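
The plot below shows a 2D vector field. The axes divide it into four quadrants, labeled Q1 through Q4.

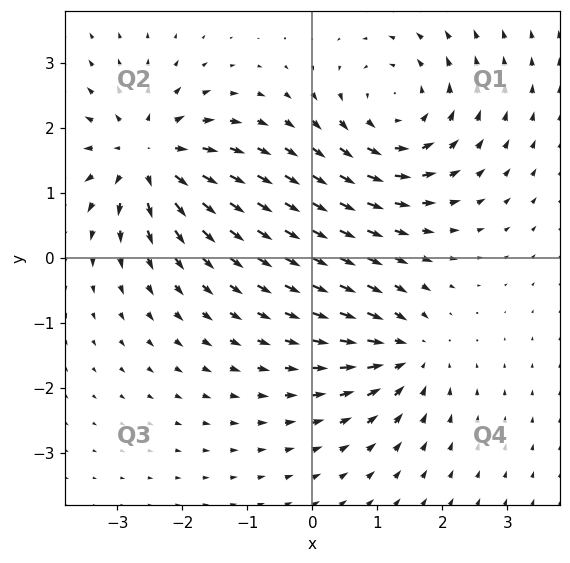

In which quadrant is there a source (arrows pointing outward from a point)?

The source sits at approximately (-2.5, 1.6), which lies in quadrant Q2. The divergence there is about +6, positive as expected for a source.

Q2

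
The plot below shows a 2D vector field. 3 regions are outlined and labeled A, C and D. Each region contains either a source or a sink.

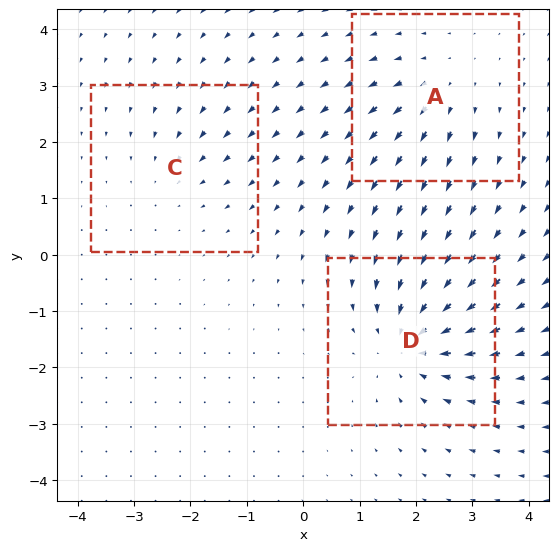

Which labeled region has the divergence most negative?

Divergence at each region's feature centre — A: about +3, C: about -2, D: about -5. Region D is most negative.

D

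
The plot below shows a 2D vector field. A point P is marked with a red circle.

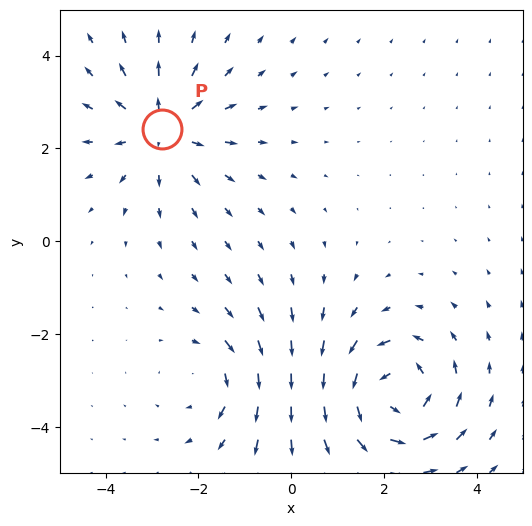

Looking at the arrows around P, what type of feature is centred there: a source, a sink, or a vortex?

At P (-2.8, 2.4) the arrows spread outward. Divergence about +4, curl ≈0 — positive divergence with near-zero curl is a source.

source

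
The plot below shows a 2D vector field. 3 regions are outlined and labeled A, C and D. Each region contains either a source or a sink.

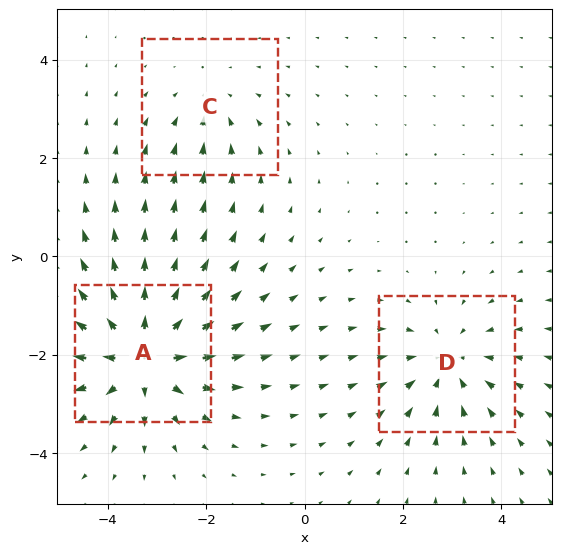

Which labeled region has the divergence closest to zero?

Divergence at each region's feature centre — A: about +5, C: about -2, D: about -3. Region C is closest to zero.

C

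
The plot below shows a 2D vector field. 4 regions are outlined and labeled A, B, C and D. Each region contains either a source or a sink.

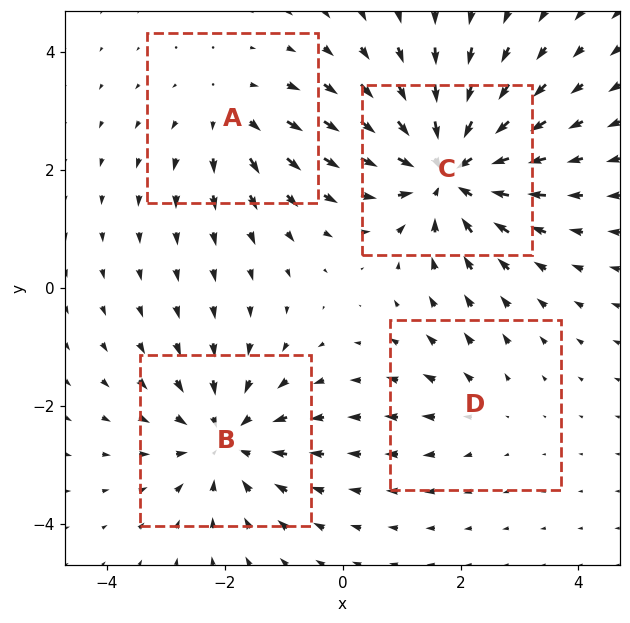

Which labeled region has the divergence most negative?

Divergence at each region's feature centre — A: about +3, B: about -5, C: about -6, D: about +2. Region C is most negative.

C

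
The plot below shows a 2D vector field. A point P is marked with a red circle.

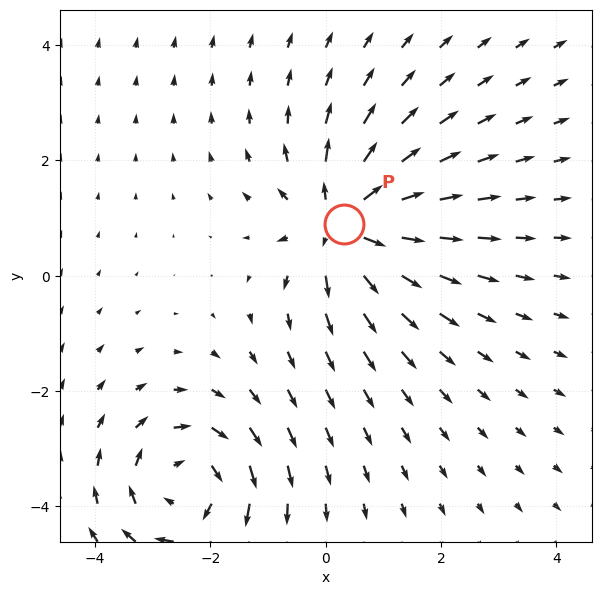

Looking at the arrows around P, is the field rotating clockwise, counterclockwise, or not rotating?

not rotating

Near P at (0.3, 0.9) the arrows show no circulation. The curl there is ≈0.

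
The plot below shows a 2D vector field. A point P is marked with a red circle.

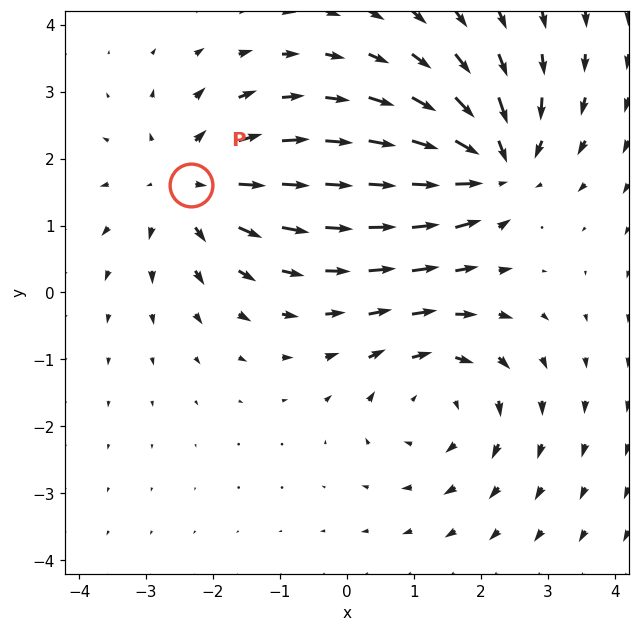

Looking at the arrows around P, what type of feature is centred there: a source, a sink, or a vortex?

source

At P (-2.3, 1.6) the arrows spread outward. Divergence about +4, curl ≈0 — positive divergence with near-zero curl is a source.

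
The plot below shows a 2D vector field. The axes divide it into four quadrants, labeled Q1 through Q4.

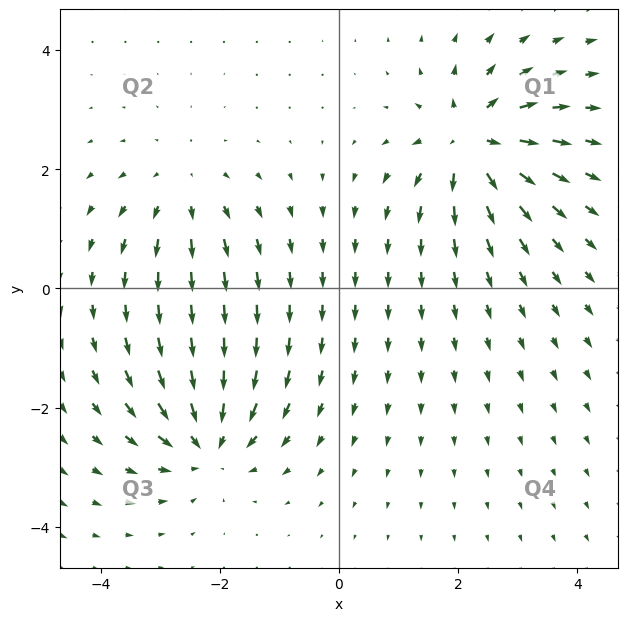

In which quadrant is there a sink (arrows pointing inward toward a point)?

Q3

The sink sits at approximately (-2.2, -2.6), which lies in quadrant Q3. The divergence there is about -5, negative as expected for a sink.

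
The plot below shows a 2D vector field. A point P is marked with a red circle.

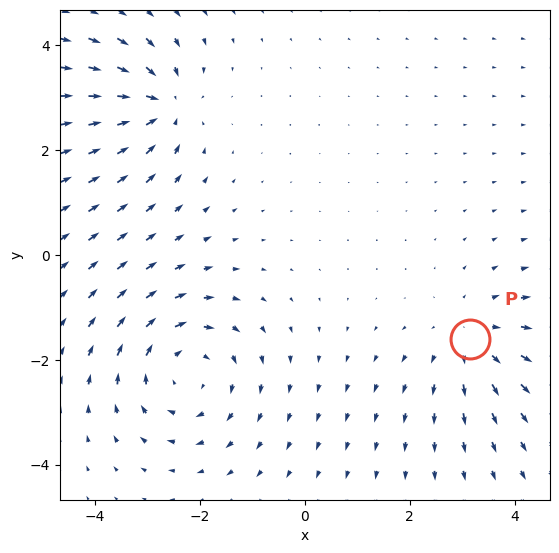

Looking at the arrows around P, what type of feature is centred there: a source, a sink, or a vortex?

source

At P (3.2, -1.6) the arrows spread outward. Divergence about +3, curl ≈0 — positive divergence with near-zero curl is a source.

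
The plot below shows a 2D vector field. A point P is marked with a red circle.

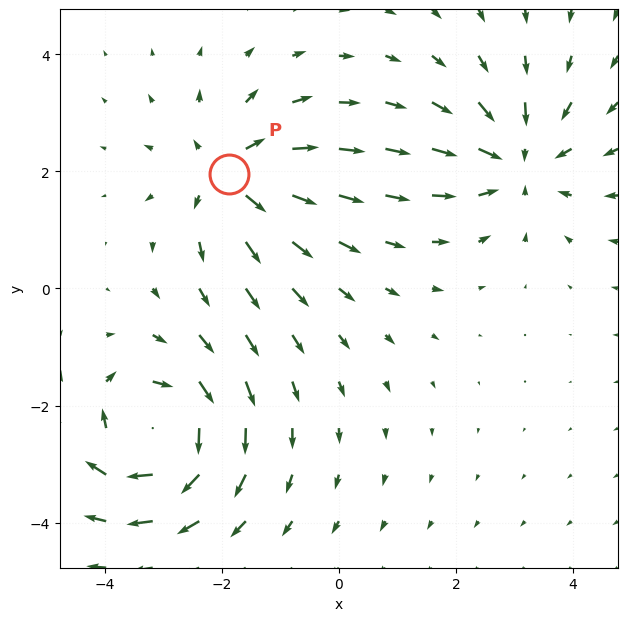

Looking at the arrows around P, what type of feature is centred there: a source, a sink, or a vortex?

source

At P (-1.9, 2.0) the arrows spread outward. Divergence about +5, curl ≈0 — positive divergence with near-zero curl is a source.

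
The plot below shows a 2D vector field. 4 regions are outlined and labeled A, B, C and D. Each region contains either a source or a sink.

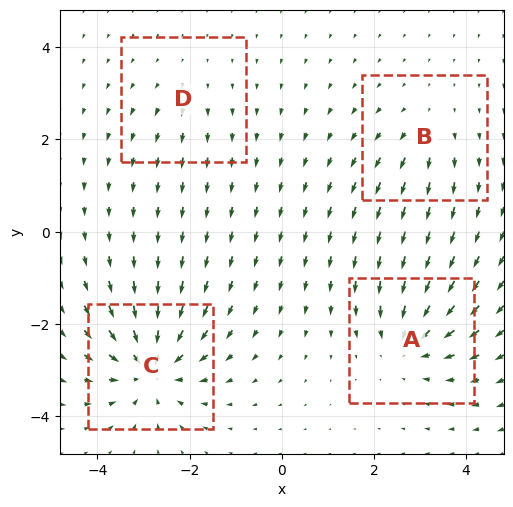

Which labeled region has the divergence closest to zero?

D

Divergence at each region's feature centre — A: about -6, B: about +3, C: about -8, D: about +2. Region D is closest to zero.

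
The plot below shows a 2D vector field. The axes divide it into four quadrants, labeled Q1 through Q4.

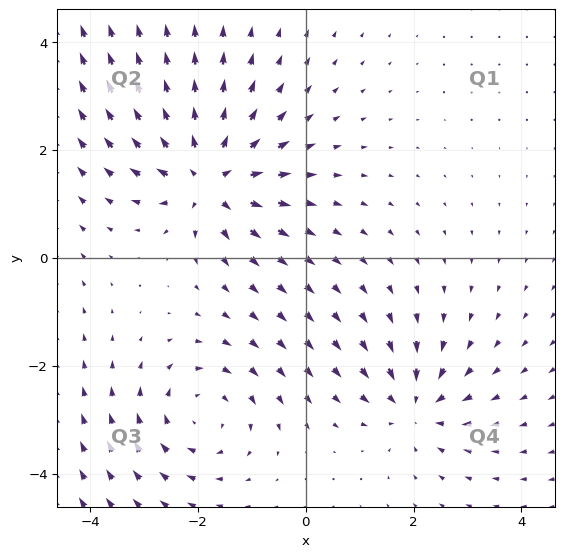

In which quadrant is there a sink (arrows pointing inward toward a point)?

Q4

The sink sits at approximately (2.0, -2.7), which lies in quadrant Q4. The divergence there is about -4, negative as expected for a sink.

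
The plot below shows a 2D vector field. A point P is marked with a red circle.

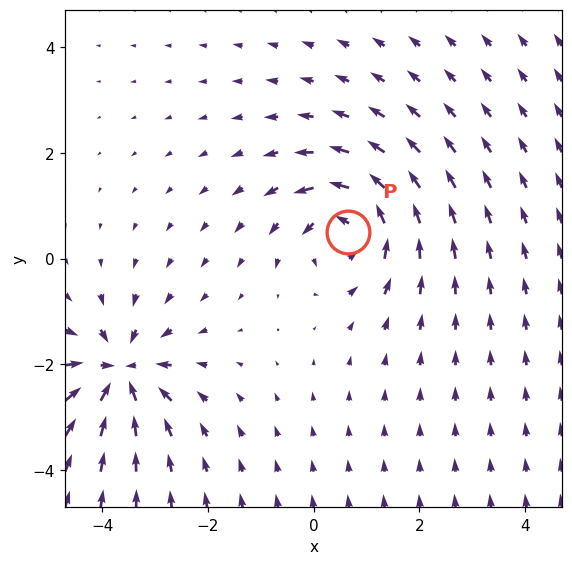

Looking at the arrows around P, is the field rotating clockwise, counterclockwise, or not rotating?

Near P at (0.6, 0.5) the arrows circulate counterclockwise. The curl (z-component) there is about +5; positive curl means counterclockwise rotation.

counterclockwise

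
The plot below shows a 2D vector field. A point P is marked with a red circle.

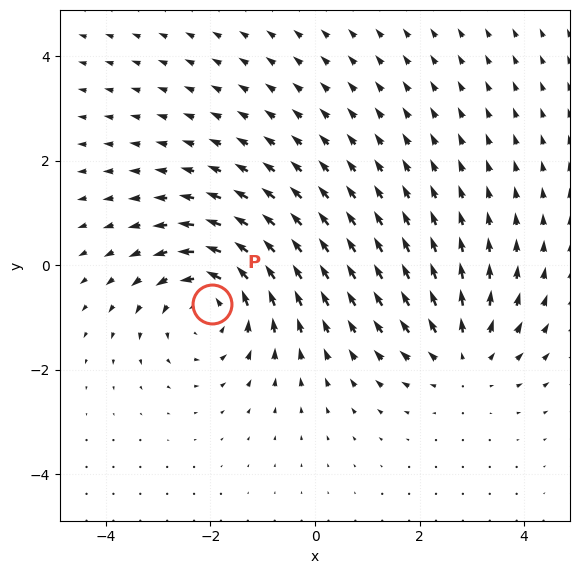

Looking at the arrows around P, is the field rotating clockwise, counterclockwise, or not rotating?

Near P at (-2.0, -0.7) the arrows circulate counterclockwise. The curl (z-component) there is about +3; positive curl means counterclockwise rotation.

counterclockwise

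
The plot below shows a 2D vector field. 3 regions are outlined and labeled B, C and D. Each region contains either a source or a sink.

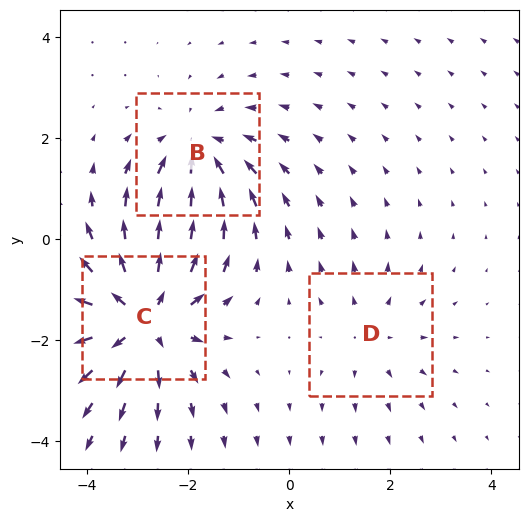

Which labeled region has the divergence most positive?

Divergence at each region's feature centre — B: about -3, C: about +4, D: about +2. Region C is most positive.

C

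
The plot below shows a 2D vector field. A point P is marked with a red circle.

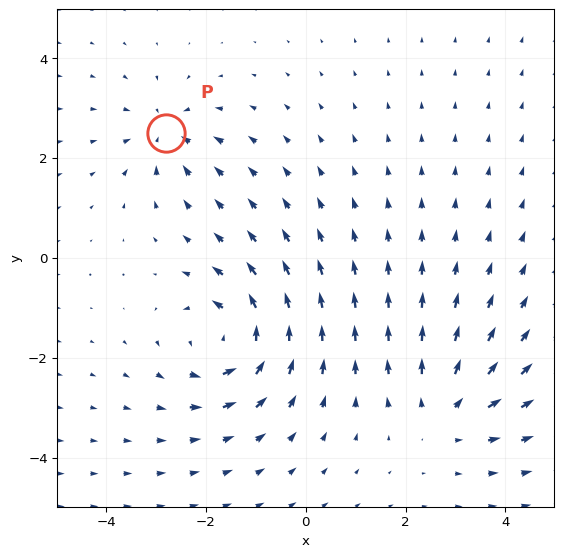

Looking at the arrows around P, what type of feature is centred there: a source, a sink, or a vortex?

At P (-2.8, 2.5) the arrows converge inward. Divergence about -4, curl ≈0 — negative divergence with near-zero curl is a sink.

sink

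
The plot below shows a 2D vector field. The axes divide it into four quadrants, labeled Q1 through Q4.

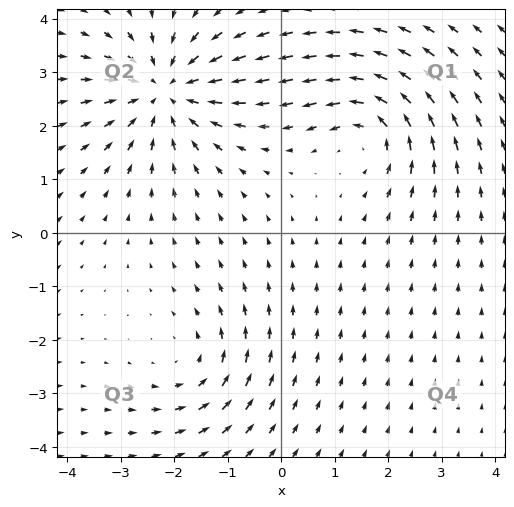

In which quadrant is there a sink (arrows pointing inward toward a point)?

The sink sits at approximately (-2.2, 2.7), which lies in quadrant Q2. The divergence there is about -4, negative as expected for a sink.

Q2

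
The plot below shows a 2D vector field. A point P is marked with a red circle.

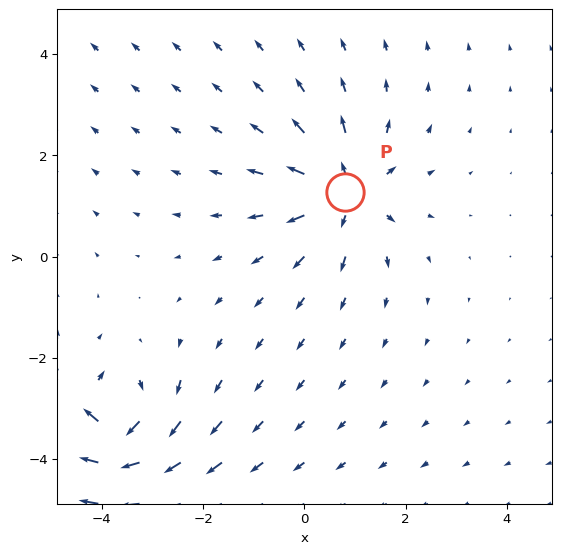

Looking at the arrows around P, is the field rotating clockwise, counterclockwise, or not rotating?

Near P at (0.8, 1.3) the arrows show no circulation. The curl there is ≈0.

not rotating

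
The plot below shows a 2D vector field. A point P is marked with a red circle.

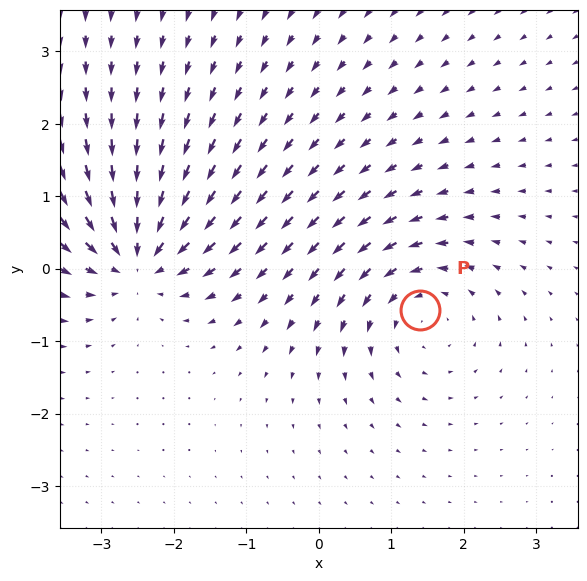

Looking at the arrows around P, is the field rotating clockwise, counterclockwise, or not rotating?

counterclockwise

Near P at (1.4, -0.6) the arrows circulate counterclockwise. The curl (z-component) there is about +3; positive curl means counterclockwise rotation.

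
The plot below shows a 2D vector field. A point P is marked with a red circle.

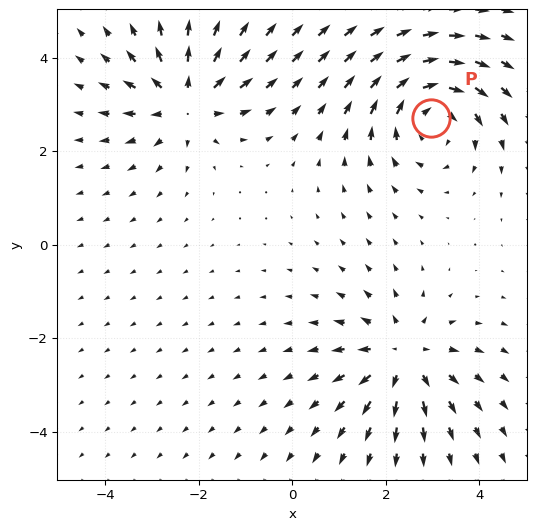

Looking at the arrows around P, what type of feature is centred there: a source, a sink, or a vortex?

At P (3.0, 2.7) the arrows circulate clockwise. Divergence ≈0, curl about -4 — near-zero divergence with nonzero curl is a vortex.

vortex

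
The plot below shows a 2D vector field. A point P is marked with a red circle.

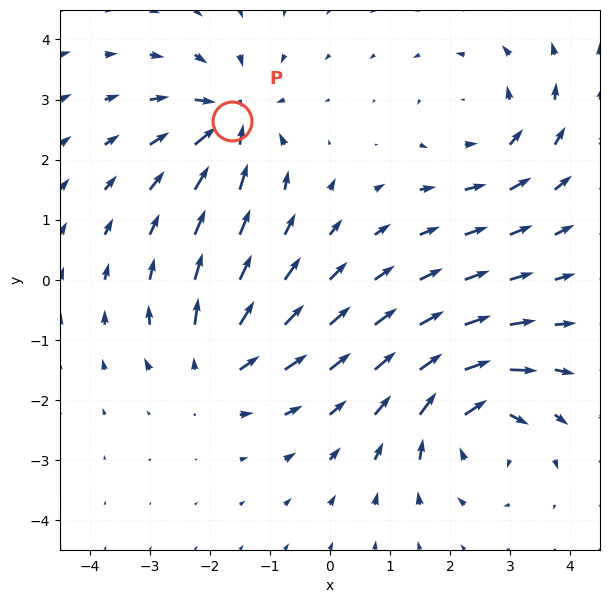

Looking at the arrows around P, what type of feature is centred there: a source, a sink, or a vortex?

At P (-1.6, 2.6) the arrows converge inward. Divergence about -5, curl ≈0 — negative divergence with near-zero curl is a sink.

sink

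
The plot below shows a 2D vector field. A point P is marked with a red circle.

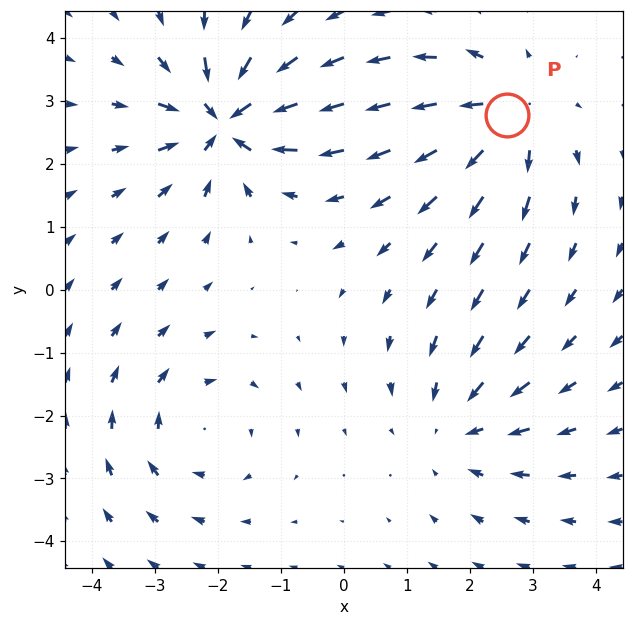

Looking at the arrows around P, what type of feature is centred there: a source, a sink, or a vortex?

source

At P (2.6, 2.8) the arrows spread outward. Divergence about +4, curl ≈0 — positive divergence with near-zero curl is a source.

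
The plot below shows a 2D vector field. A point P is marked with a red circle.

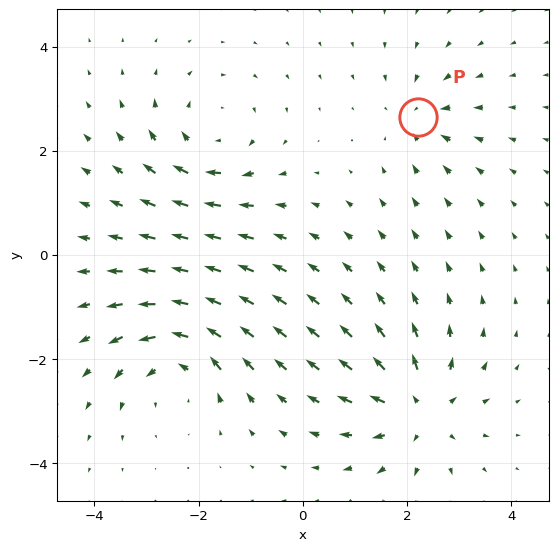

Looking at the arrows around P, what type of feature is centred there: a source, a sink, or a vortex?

sink

At P (2.2, 2.6) the arrows converge inward. Divergence about -4, curl ≈0 — negative divergence with near-zero curl is a sink.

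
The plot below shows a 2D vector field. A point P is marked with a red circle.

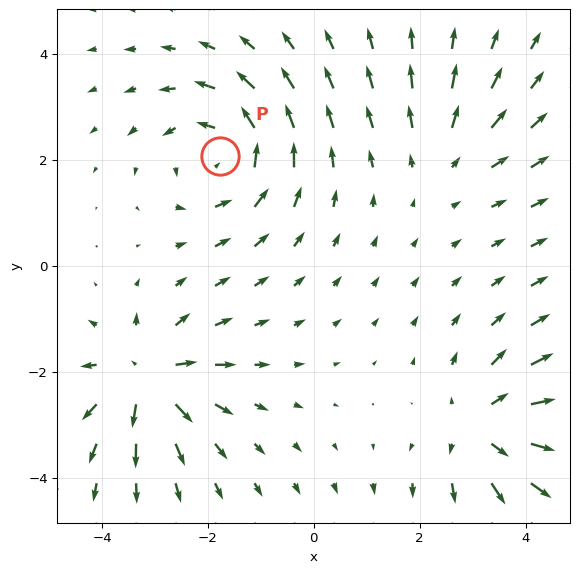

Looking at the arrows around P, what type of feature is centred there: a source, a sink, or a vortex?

vortex

At P (-1.8, 2.1) the arrows circulate counterclockwise. Divergence ≈0, curl about +5 — near-zero divergence with nonzero curl is a vortex.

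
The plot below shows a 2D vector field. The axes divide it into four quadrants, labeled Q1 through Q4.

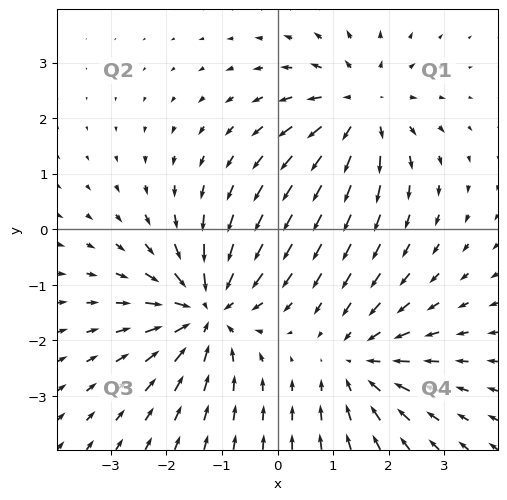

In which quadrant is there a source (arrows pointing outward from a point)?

Q1

The source sits at approximately (1.5, 2.2), which lies in quadrant Q1. The divergence there is about +3, positive as expected for a source.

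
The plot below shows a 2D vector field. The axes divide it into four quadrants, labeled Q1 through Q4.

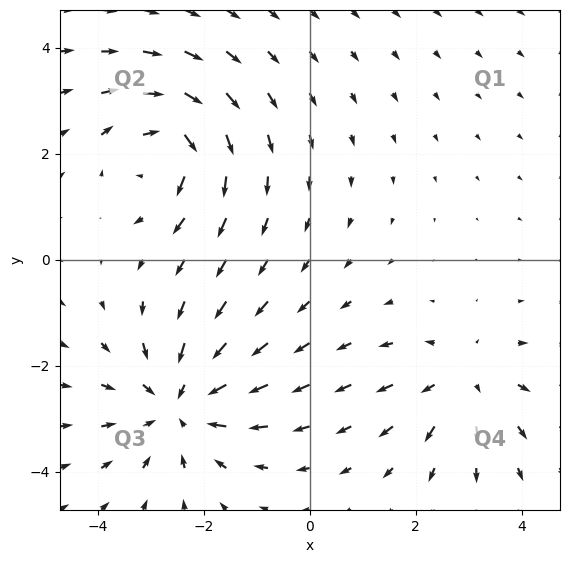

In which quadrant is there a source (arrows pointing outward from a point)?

Q4

The source sits at approximately (2.9, -2.3), which lies in quadrant Q4. The divergence there is about +3, positive as expected for a source.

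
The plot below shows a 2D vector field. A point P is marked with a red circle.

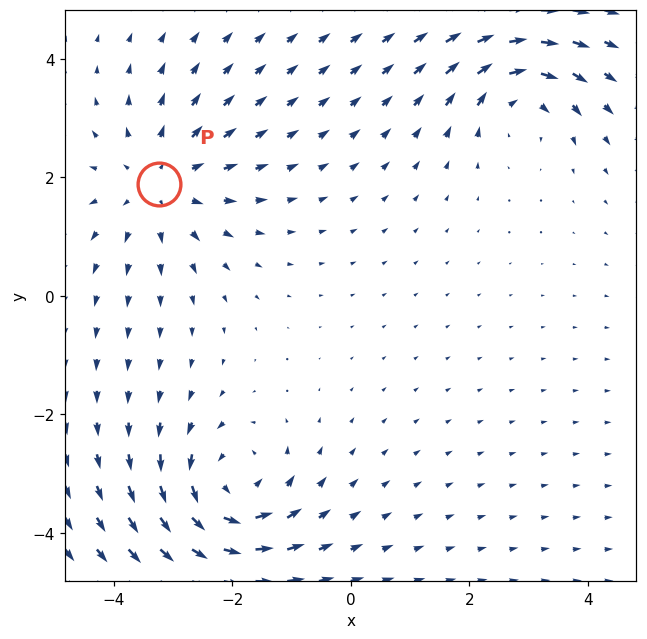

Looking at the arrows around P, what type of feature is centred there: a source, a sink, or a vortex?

At P (-3.2, 1.9) the arrows spread outward. Divergence about +3, curl ≈0 — positive divergence with near-zero curl is a source.

source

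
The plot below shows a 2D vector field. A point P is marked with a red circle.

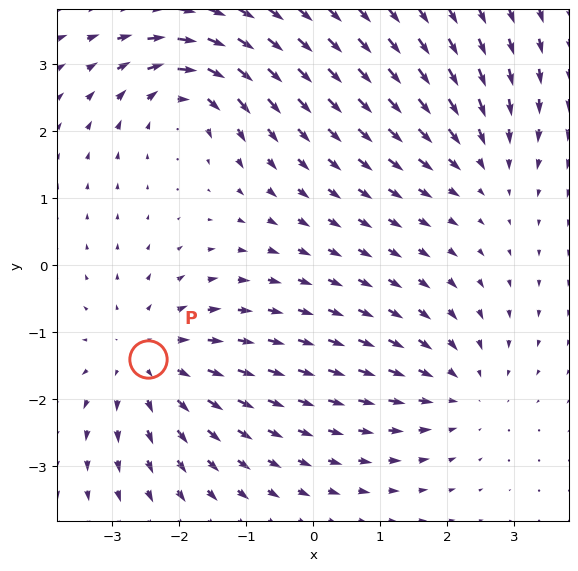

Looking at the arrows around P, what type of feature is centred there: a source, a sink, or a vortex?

At P (-2.5, -1.4) the arrows spread outward. Divergence about +3, curl ≈0 — positive divergence with near-zero curl is a source.

source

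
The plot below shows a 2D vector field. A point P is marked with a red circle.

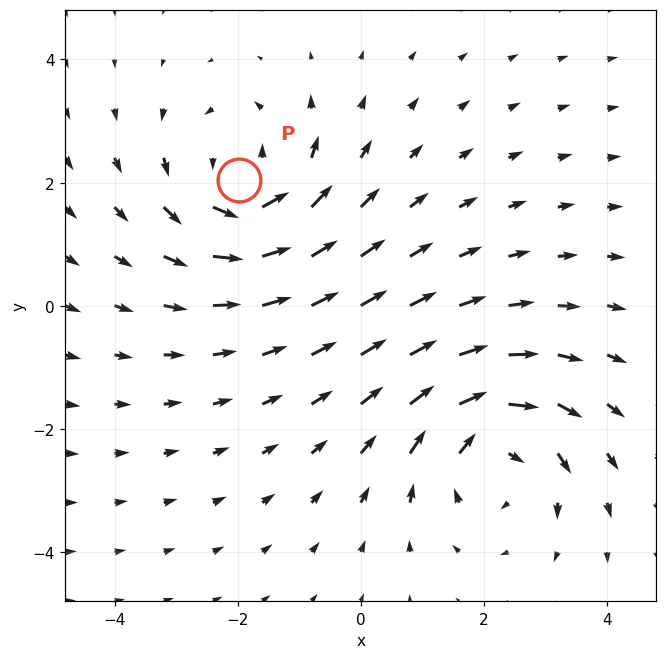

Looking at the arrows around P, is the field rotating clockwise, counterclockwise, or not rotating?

counterclockwise

Near P at (-2.0, 2.0) the arrows circulate counterclockwise. The curl (z-component) there is about +3; positive curl means counterclockwise rotation.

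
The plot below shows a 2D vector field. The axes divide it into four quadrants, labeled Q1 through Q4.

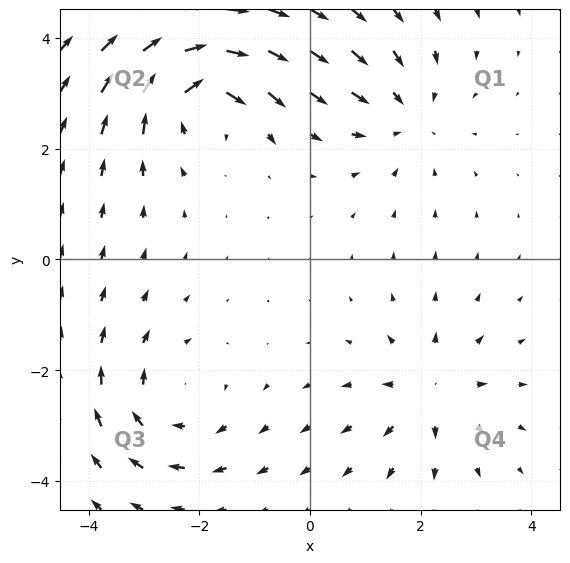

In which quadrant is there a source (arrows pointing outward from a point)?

Q4

The source sits at approximately (2.2, -2.4), which lies in quadrant Q4. The divergence there is about +3, positive as expected for a source.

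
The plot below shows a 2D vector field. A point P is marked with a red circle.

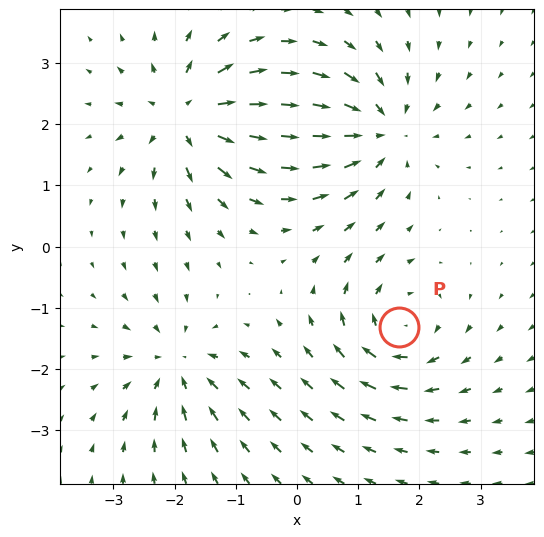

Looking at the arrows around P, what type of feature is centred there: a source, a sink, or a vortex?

vortex

At P (1.7, -1.3) the arrows circulate clockwise. Divergence ≈0, curl about -5 — near-zero divergence with nonzero curl is a vortex.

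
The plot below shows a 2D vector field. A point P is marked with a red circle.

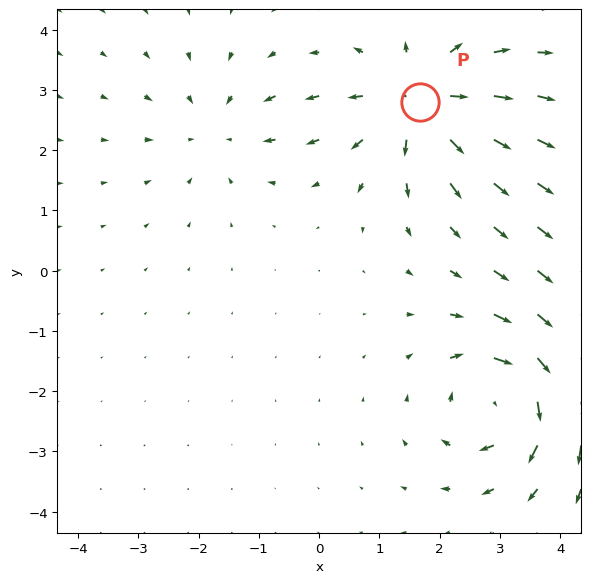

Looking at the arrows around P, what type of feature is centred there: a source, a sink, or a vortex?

source

At P (1.7, 2.8) the arrows spread outward. Divergence about +6, curl ≈0 — positive divergence with near-zero curl is a source.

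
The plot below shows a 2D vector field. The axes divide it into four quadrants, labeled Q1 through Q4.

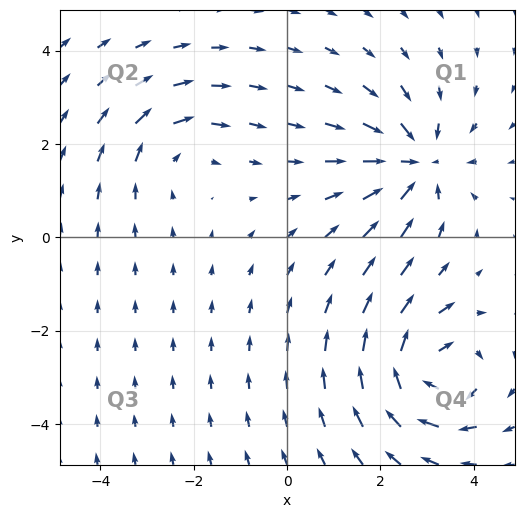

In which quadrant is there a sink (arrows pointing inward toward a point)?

Q1

The sink sits at approximately (2.8, 1.6), which lies in quadrant Q1. The divergence there is about -4, negative as expected for a sink.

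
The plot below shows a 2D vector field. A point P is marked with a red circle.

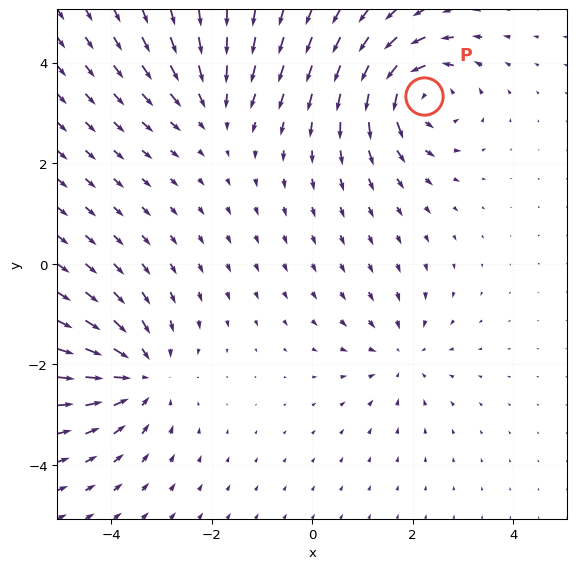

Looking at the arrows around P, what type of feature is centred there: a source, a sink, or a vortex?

vortex

At P (2.2, 3.3) the arrows circulate counterclockwise. Divergence ≈0, curl about +5 — near-zero divergence with nonzero curl is a vortex.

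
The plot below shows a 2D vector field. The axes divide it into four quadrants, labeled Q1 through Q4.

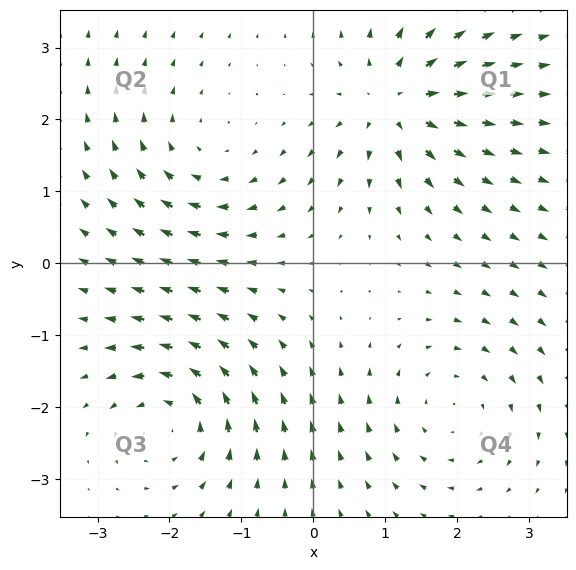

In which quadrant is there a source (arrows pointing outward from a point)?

The source sits at approximately (1.2, 2.3), which lies in quadrant Q1. The divergence there is about +6, positive as expected for a source.

Q1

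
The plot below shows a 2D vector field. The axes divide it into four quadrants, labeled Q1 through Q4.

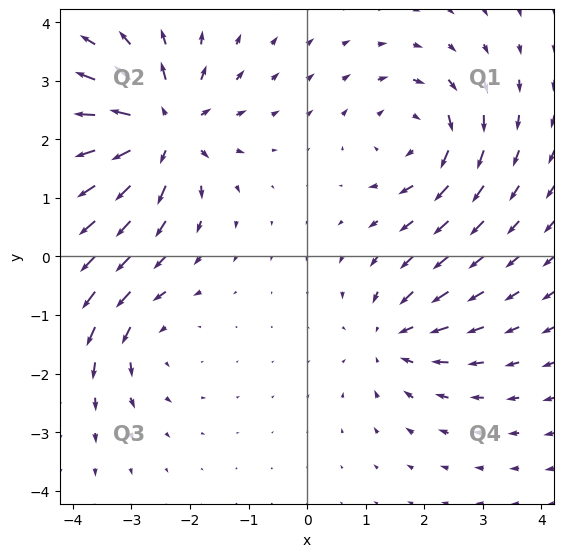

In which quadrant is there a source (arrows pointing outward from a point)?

The source sits at approximately (-2.5, 2.2), which lies in quadrant Q2. The divergence there is about +6, positive as expected for a source.

Q2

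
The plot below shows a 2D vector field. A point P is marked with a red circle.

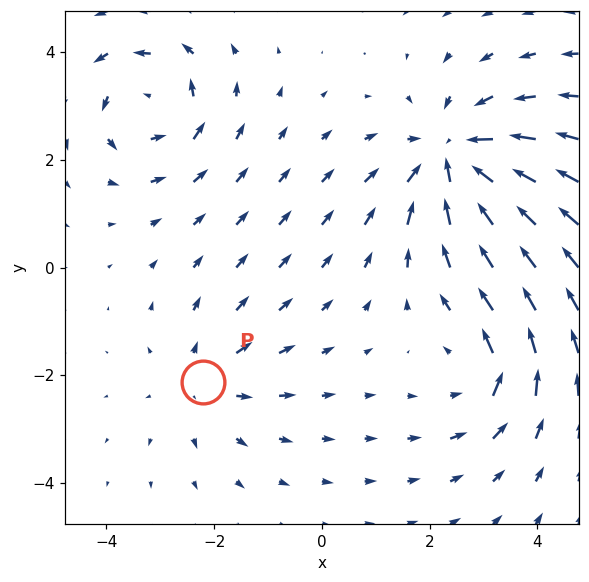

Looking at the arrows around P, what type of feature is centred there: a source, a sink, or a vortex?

At P (-2.2, -2.1) the arrows spread outward. Divergence about +2, curl ≈0 — positive divergence with near-zero curl is a source.

source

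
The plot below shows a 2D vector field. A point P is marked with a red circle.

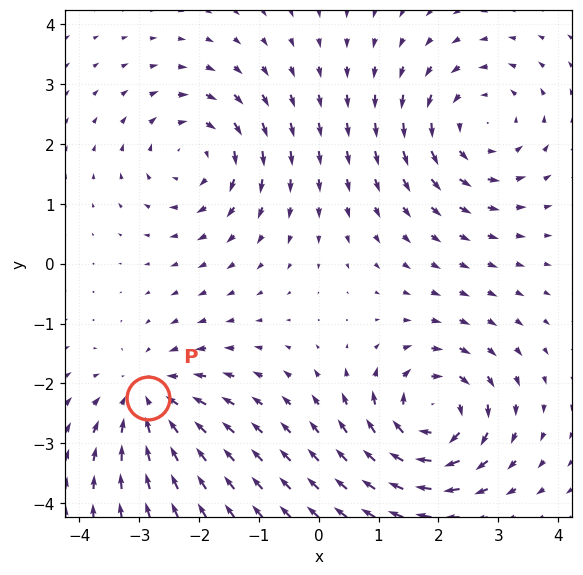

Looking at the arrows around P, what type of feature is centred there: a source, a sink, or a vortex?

sink

At P (-2.9, -2.2) the arrows converge inward. Divergence about -3, curl ≈0 — negative divergence with near-zero curl is a sink.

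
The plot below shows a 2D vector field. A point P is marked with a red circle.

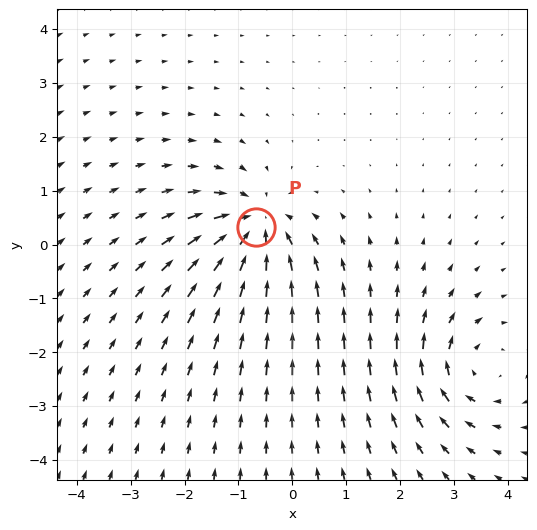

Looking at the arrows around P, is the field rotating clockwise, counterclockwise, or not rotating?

Near P at (-0.7, 0.3) the arrows show no circulation. The curl there is ≈0.

not rotating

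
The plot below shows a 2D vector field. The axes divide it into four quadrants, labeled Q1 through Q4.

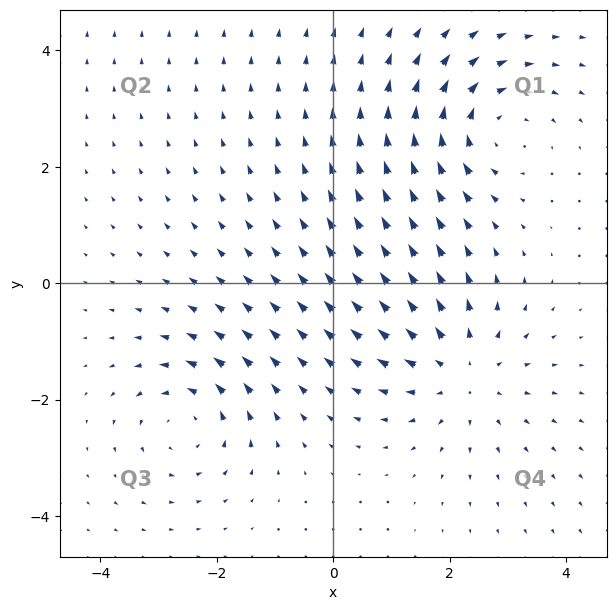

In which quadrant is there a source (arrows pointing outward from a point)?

Q4

The source sits at approximately (2.2, -1.5), which lies in quadrant Q4. The divergence there is about +4, positive as expected for a source.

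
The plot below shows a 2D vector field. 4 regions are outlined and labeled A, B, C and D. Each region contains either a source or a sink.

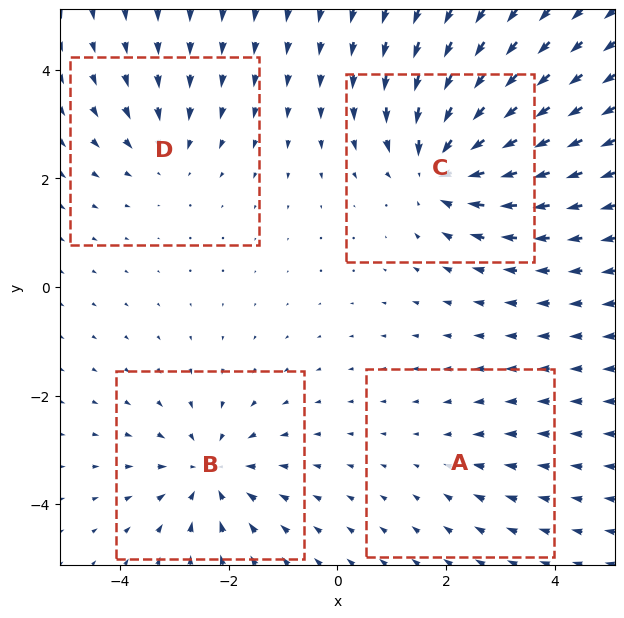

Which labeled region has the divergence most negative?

Divergence at each region's feature centre — A: about -2, B: about -5, C: about -6, D: about -3. Region C is most negative.

C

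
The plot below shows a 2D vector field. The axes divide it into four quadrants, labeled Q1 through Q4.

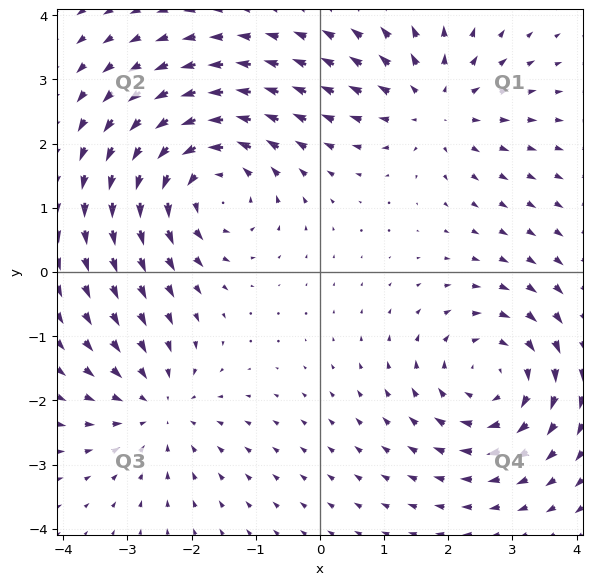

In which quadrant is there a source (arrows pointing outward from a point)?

Q1

The source sits at approximately (1.8, 2.6), which lies in quadrant Q1. The divergence there is about +4, positive as expected for a source.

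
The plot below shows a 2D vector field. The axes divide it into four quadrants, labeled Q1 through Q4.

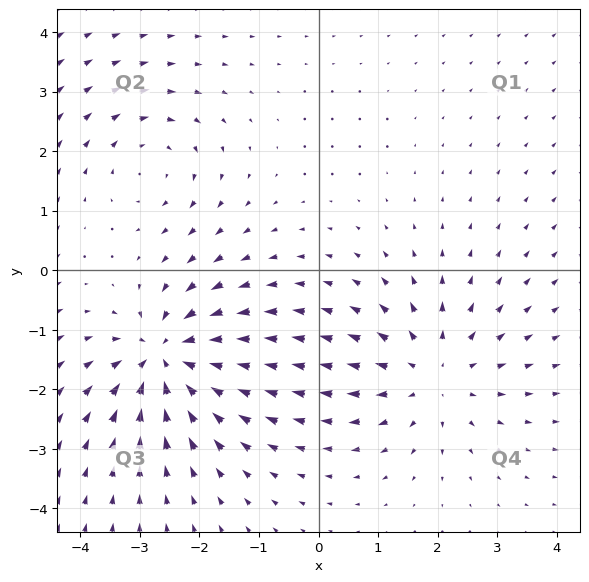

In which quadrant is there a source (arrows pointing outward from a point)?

Q4

The source sits at approximately (1.9, -1.7), which lies in quadrant Q4. The divergence there is about +4, positive as expected for a source.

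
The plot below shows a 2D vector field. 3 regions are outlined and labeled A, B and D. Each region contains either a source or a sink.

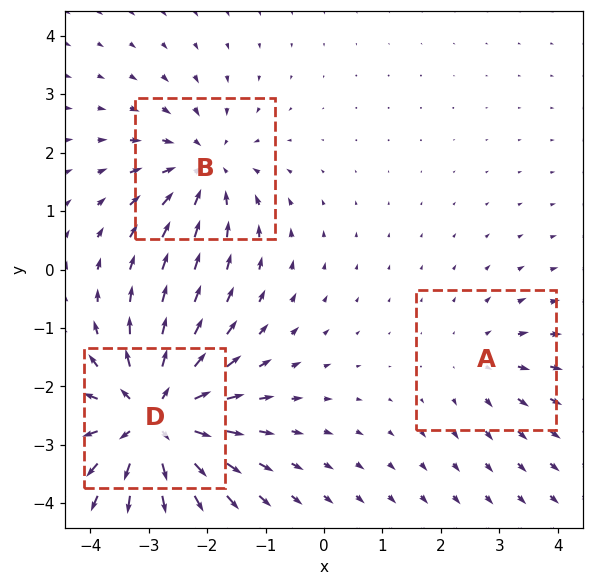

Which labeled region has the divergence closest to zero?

A

Divergence at each region's feature centre — A: about +2, B: about -3, D: about +6. Region A is closest to zero.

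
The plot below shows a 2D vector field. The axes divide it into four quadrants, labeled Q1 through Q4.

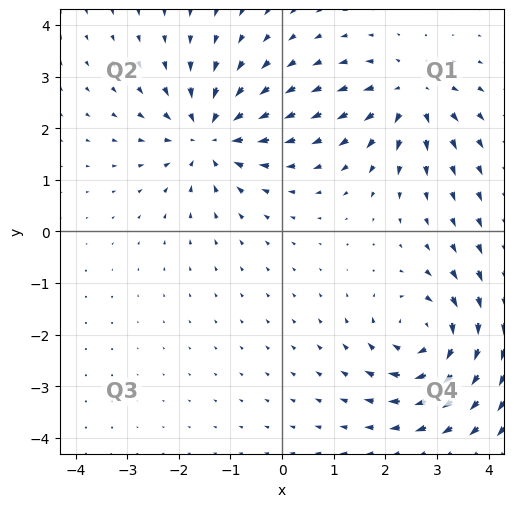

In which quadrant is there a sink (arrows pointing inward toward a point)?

The sink sits at approximately (-1.4, 1.9), which lies in quadrant Q2. The divergence there is about -5, negative as expected for a sink.

Q2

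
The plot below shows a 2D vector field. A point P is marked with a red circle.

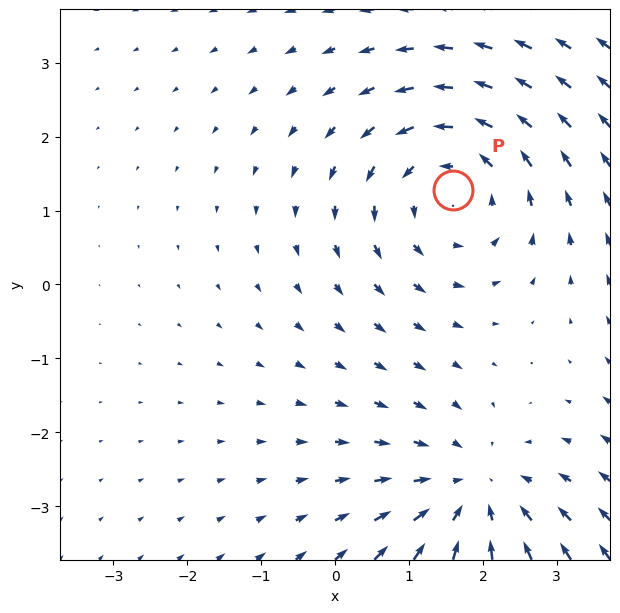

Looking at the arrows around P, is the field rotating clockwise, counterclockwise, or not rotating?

counterclockwise

Near P at (1.6, 1.3) the arrows circulate counterclockwise. The curl (z-component) there is about +4; positive curl means counterclockwise rotation.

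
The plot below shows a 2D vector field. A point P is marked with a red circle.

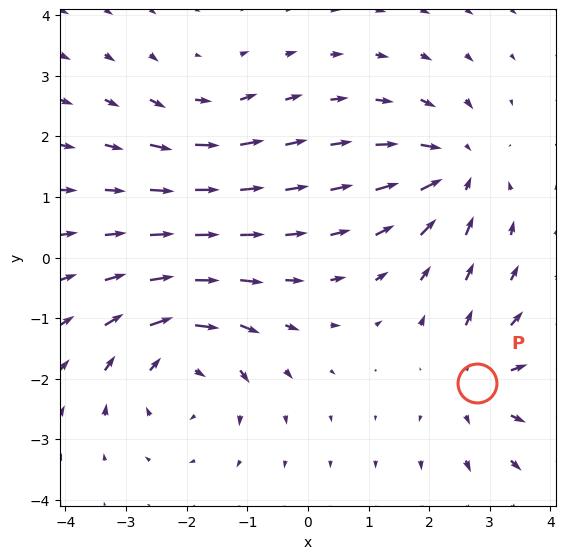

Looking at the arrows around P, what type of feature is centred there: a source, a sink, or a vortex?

source

At P (2.8, -2.1) the arrows spread outward. Divergence about +4, curl ≈0 — positive divergence with near-zero curl is a source.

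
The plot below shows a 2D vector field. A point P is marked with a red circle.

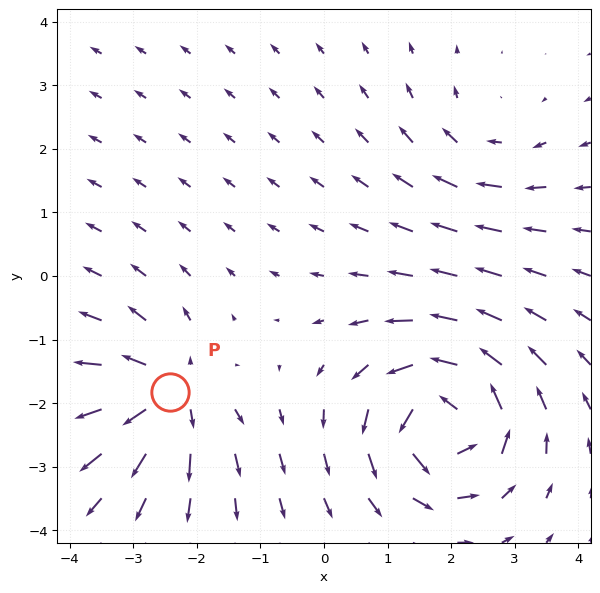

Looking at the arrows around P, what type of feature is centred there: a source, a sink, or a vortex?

source

At P (-2.4, -1.8) the arrows spread outward. Divergence about +5, curl ≈0 — positive divergence with near-zero curl is a source.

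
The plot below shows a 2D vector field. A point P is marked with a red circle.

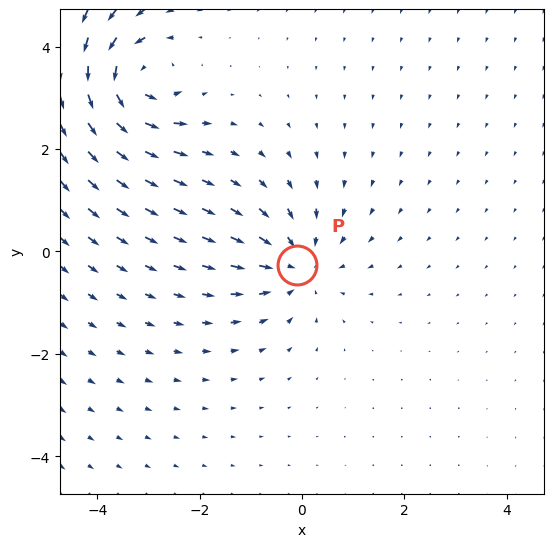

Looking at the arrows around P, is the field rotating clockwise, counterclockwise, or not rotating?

Near P at (-0.1, -0.3) the arrows show no circulation. The curl there is ≈0.

not rotating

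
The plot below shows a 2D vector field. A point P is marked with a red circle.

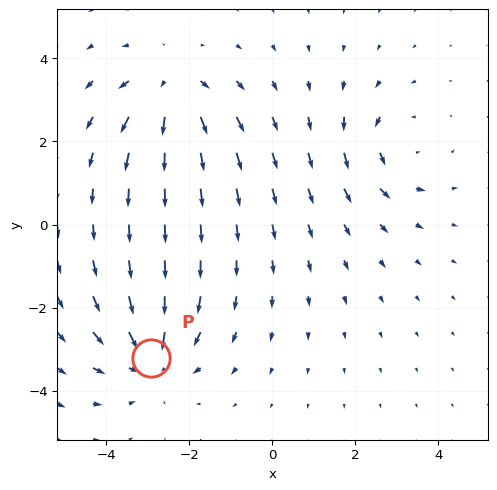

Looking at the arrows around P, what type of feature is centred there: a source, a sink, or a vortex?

At P (-2.9, -3.2) the arrows converge inward. Divergence about -3, curl ≈0 — negative divergence with near-zero curl is a sink.

sink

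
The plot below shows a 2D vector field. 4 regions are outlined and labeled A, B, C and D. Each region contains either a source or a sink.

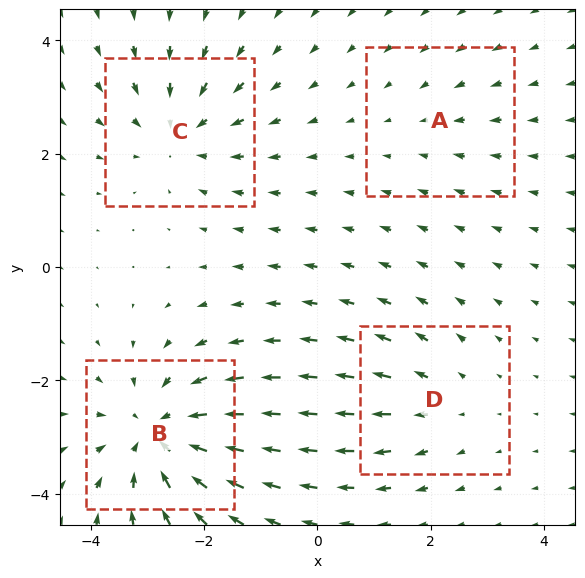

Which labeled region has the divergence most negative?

Divergence at each region's feature centre — A: about -2, B: about -6, C: about -4, D: about +3. Region B is most negative.

B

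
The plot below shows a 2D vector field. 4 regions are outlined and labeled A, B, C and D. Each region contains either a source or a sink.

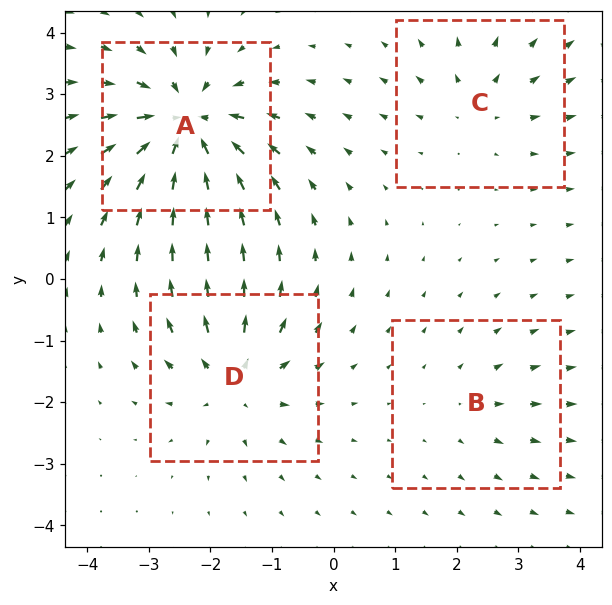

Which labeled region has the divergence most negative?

A

Divergence at each region's feature centre — A: about -9, B: about +2, C: about +4, D: about +6. Region A is most negative.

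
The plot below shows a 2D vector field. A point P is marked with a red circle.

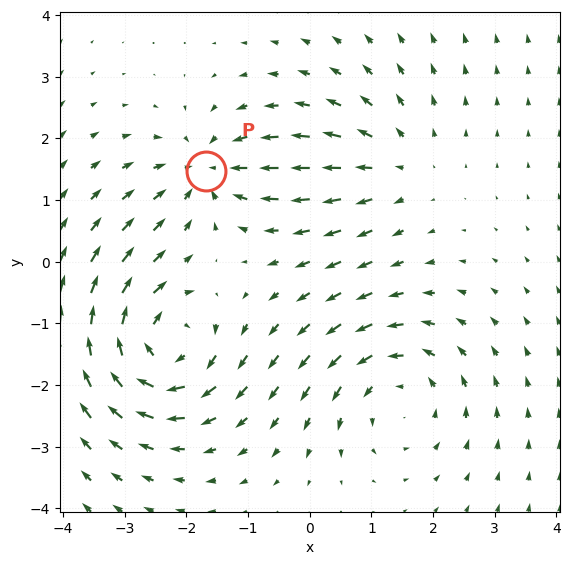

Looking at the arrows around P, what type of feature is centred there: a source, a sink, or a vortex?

At P (-1.7, 1.5) the arrows converge inward. Divergence about -4, curl ≈0 — negative divergence with near-zero curl is a sink.

sink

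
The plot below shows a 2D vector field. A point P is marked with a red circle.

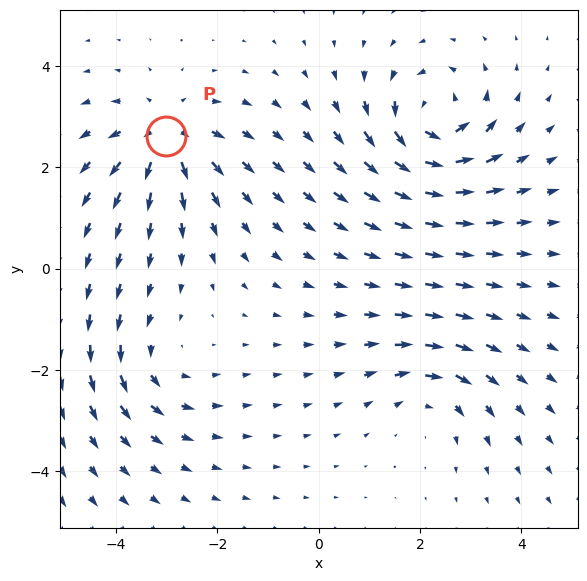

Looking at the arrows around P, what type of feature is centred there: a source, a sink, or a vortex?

source

At P (-3.0, 2.6) the arrows spread outward. Divergence about +4, curl ≈0 — positive divergence with near-zero curl is a source.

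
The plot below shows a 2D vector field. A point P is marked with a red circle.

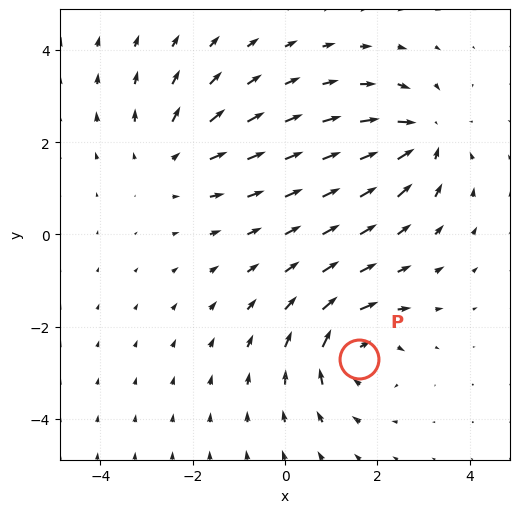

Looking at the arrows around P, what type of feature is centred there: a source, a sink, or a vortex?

vortex

At P (1.6, -2.7) the arrows circulate clockwise. Divergence ≈0, curl about -5 — near-zero divergence with nonzero curl is a vortex.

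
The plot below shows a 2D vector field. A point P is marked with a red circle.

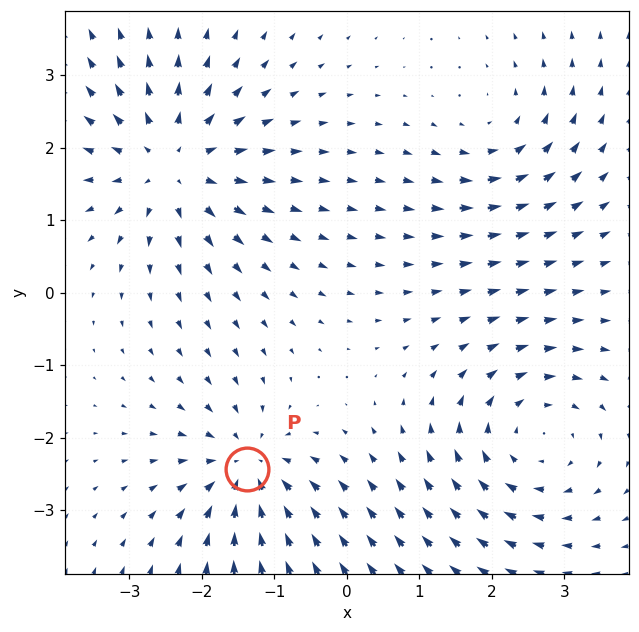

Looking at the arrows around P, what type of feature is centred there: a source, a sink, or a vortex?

At P (-1.4, -2.4) the arrows converge inward. Divergence about -5, curl ≈0 — negative divergence with near-zero curl is a sink.

sink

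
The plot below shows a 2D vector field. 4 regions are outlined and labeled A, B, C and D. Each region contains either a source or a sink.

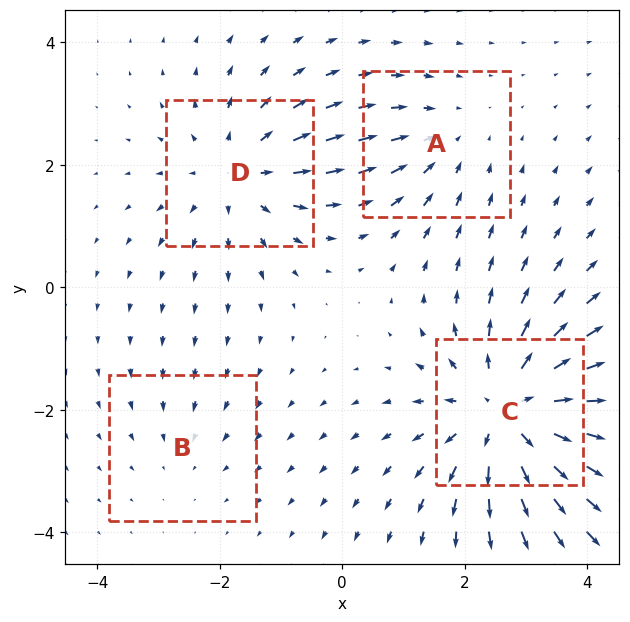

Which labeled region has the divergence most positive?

Divergence at each region's feature centre — A: about -3, B: about -2, C: about +6, D: about +4. Region C is most positive.

C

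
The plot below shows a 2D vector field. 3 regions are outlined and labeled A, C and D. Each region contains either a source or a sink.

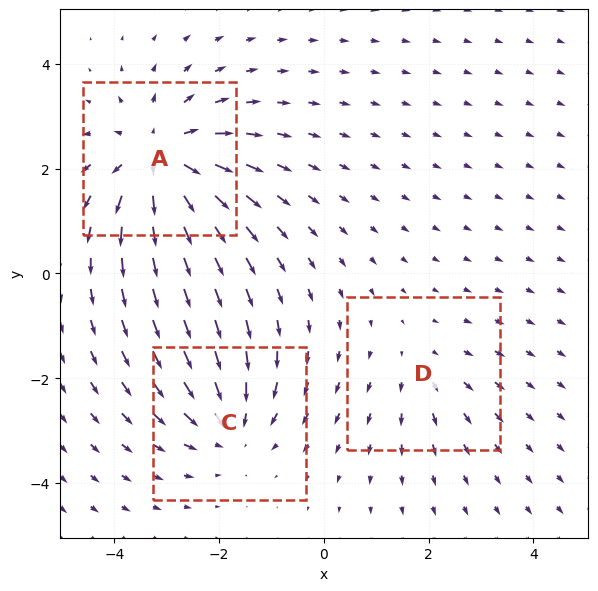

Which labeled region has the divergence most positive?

A

Divergence at each region's feature centre — A: about +5, C: about -3, D: about +2. Region A is most positive.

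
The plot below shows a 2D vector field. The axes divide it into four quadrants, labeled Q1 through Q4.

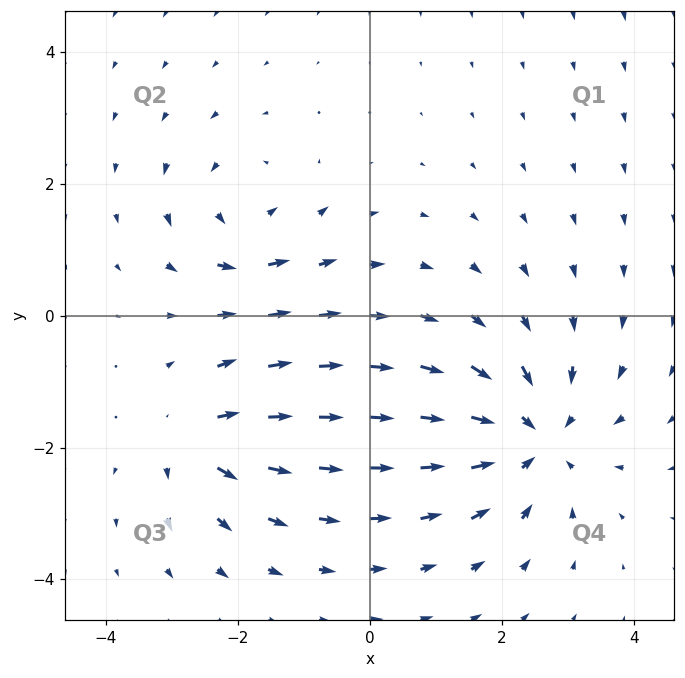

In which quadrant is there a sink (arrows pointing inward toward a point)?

The sink sits at approximately (2.5, -1.8), which lies in quadrant Q4. The divergence there is about -5, negative as expected for a sink.

Q4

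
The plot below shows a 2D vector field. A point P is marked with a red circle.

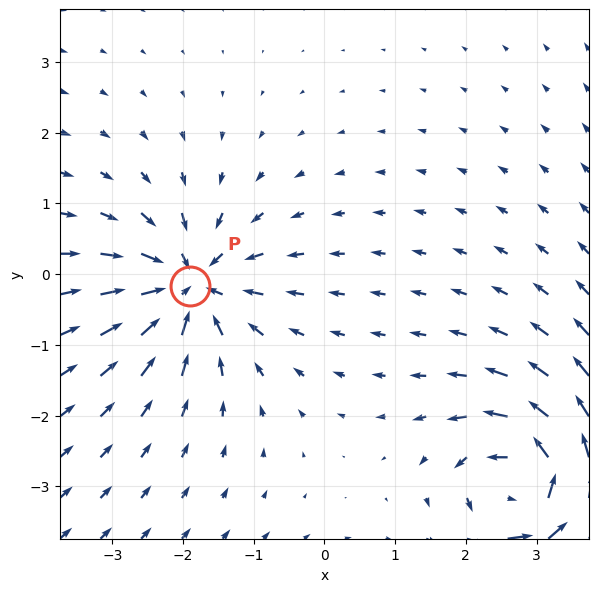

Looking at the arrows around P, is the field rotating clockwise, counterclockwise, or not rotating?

not rotating

Near P at (-1.9, -0.2) the arrows show no circulation. The curl there is ≈0.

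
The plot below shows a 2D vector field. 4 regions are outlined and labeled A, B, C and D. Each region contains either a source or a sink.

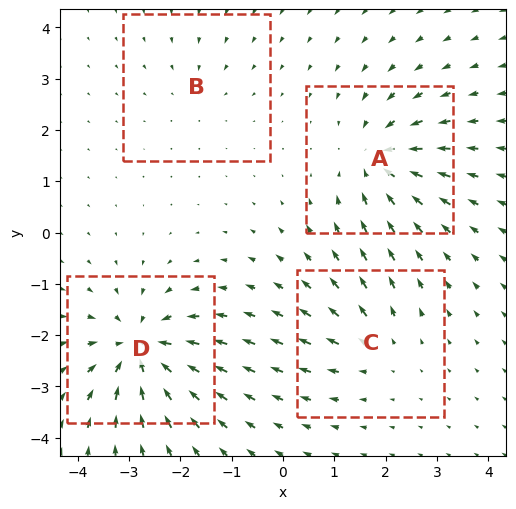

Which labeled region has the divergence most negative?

Divergence at each region's feature centre — A: about -6, B: about -2, C: about +4, D: about -7. Region D is most negative.

D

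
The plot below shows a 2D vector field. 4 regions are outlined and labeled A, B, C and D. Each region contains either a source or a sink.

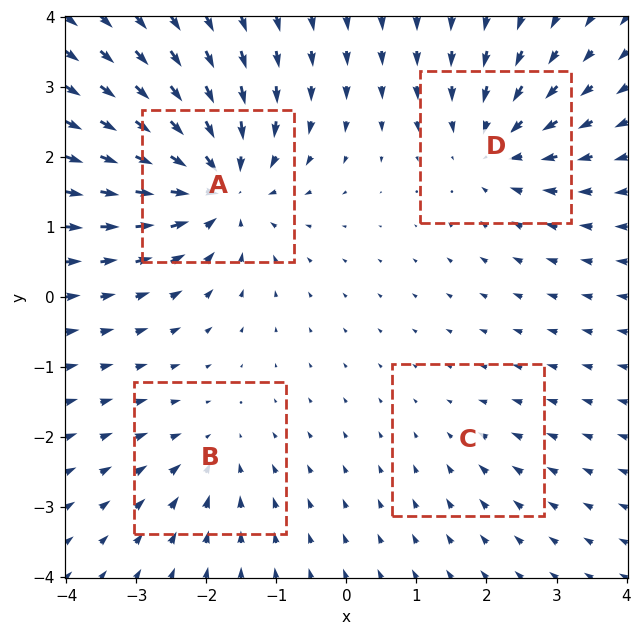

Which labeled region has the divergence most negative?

A

Divergence at each region's feature centre — A: about -8, B: about -4, C: about -2, D: about -6. Region A is most negative.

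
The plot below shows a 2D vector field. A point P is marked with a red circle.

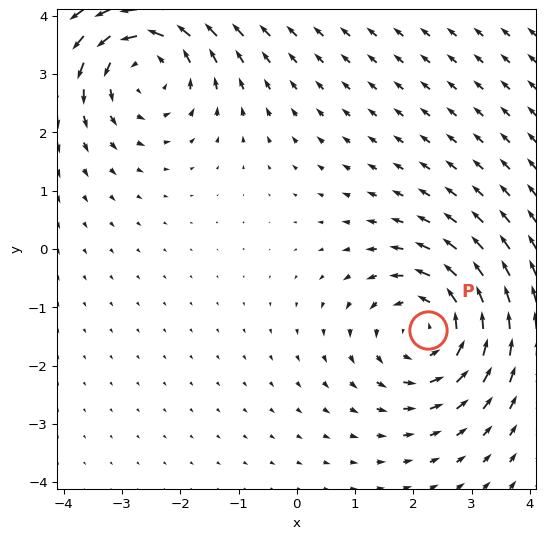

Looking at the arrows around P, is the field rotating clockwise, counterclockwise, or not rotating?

Near P at (2.2, -1.4) the arrows circulate counterclockwise. The curl (z-component) there is about +4; positive curl means counterclockwise rotation.

counterclockwise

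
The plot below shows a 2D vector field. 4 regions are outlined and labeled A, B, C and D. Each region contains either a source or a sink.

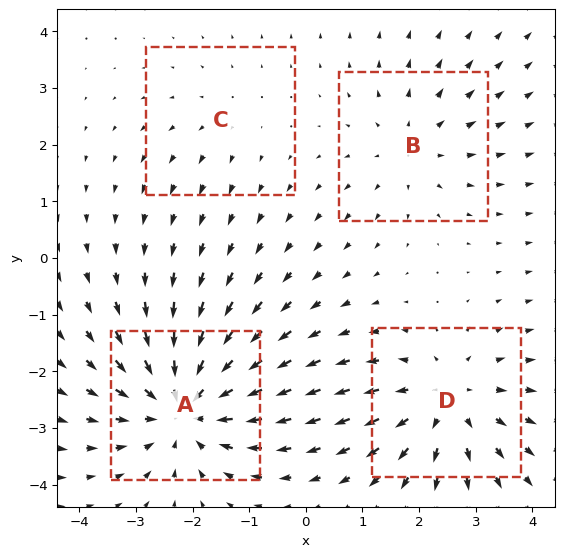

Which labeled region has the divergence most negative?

A

Divergence at each region's feature centre — A: about -6, B: about +3, C: about +2, D: about +4. Region A is most negative.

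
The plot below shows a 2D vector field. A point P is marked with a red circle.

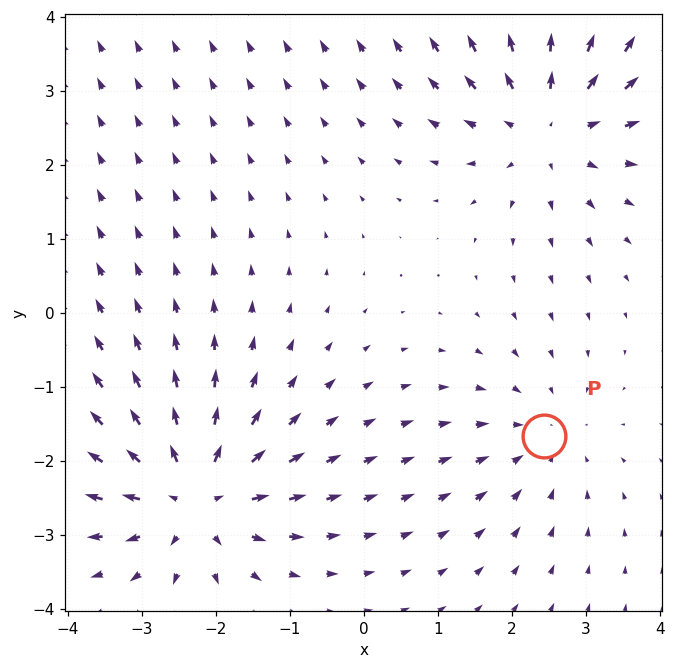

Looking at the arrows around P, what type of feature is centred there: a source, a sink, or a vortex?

At P (2.4, -1.7) the arrows converge inward. Divergence about -3, curl ≈0 — negative divergence with near-zero curl is a sink.

sink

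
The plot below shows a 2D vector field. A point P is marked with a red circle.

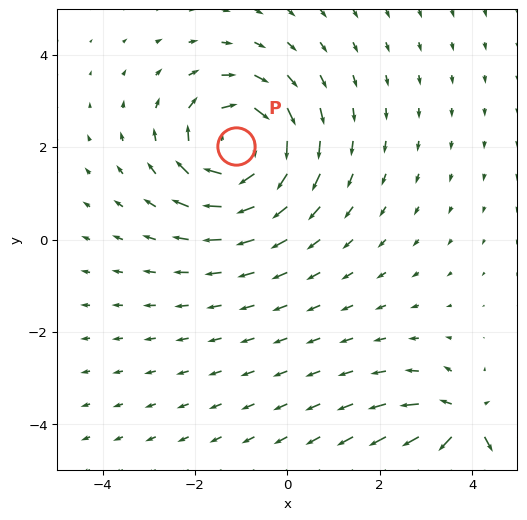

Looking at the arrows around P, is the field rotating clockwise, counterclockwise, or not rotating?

Near P at (-1.1, 2.0) the arrows circulate clockwise. The curl (z-component) there is about -4; negative curl means clockwise rotation.

clockwise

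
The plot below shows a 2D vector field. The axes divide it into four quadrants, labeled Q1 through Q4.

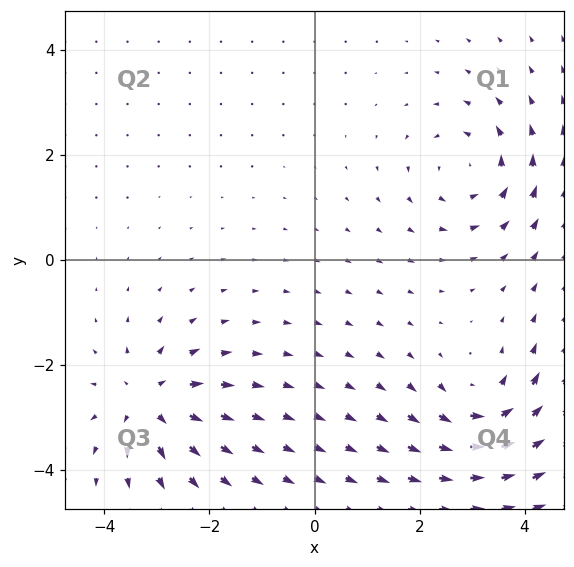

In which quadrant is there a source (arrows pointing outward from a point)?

Q3

The source sits at approximately (-3.1, -2.7), which lies in quadrant Q3. The divergence there is about +6, positive as expected for a source.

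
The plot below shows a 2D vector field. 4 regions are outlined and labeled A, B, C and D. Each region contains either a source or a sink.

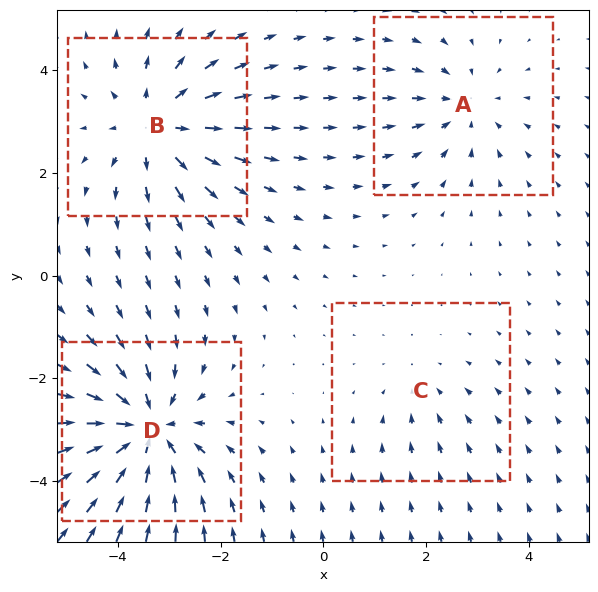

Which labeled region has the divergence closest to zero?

Divergence at each region's feature centre — A: about -3, B: about +4, C: about -2, D: about -6. Region C is closest to zero.

C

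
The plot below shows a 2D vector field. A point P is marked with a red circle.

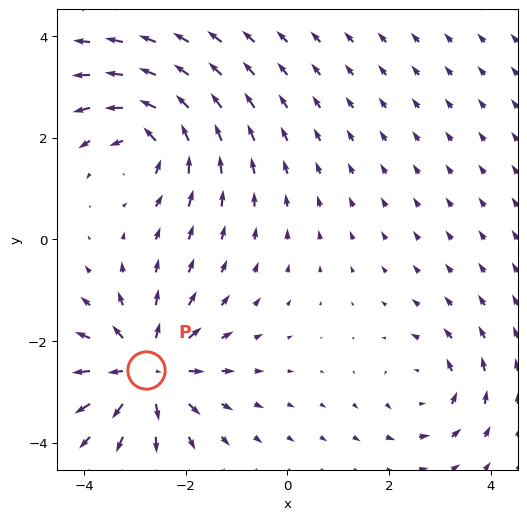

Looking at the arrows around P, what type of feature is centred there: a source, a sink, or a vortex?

At P (-2.8, -2.6) the arrows spread outward. Divergence about +5, curl ≈0 — positive divergence with near-zero curl is a source.

source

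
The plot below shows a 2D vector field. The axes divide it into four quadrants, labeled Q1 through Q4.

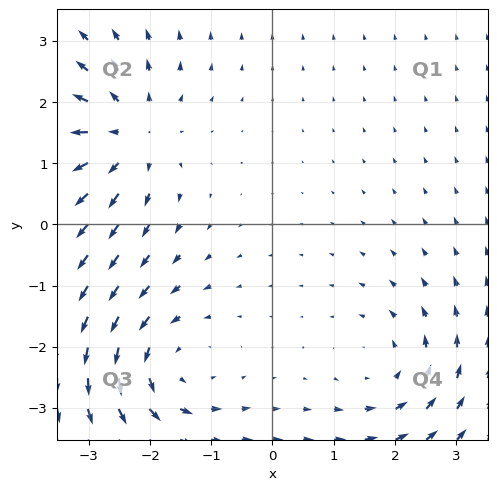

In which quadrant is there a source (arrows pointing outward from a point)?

The source sits at approximately (-2.4, 1.5), which lies in quadrant Q2. The divergence there is about +5, positive as expected for a source.

Q2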